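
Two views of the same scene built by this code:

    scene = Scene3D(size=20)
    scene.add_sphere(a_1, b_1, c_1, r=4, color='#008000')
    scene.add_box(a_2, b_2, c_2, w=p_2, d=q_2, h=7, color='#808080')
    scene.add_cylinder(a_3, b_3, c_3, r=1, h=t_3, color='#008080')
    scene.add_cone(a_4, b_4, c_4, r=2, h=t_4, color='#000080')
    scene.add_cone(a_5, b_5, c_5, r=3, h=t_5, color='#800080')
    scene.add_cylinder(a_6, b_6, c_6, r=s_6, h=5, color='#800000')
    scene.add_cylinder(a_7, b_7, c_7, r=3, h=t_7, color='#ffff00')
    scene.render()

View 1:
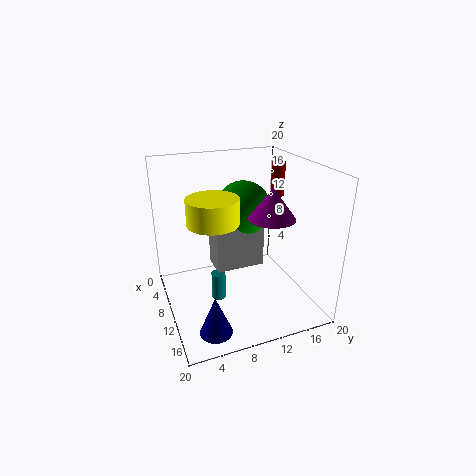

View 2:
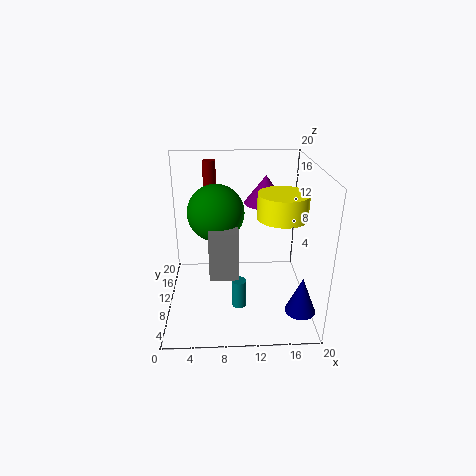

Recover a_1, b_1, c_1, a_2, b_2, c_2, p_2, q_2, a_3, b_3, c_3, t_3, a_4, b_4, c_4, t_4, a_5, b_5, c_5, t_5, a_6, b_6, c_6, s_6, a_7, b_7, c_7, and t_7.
a_1 = 7
b_1 = 12
c_1 = 13
a_2 = 6
b_2 = 7
c_2 = 5
p_2 = 4
q_2 = 7
a_3 = 10
b_3 = 7
c_3 = 1
t_3 = 4
a_4 = 18
b_4 = 4
c_4 = 2
t_4 = 5
a_5 = 14
b_5 = 13
c_5 = 14
t_5 = 4
a_6 = 6
b_6 = 18
c_6 = 14
s_6 = 1
a_7 = 15
b_7 = 5
c_7 = 15
t_7 = 3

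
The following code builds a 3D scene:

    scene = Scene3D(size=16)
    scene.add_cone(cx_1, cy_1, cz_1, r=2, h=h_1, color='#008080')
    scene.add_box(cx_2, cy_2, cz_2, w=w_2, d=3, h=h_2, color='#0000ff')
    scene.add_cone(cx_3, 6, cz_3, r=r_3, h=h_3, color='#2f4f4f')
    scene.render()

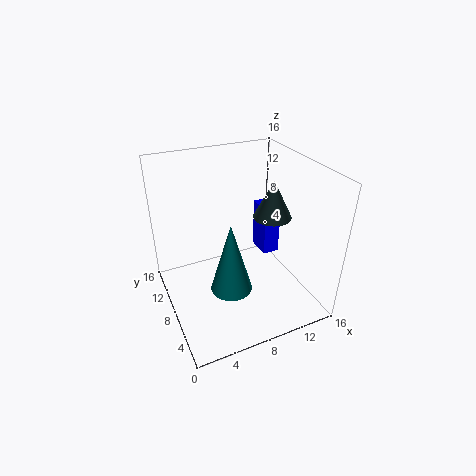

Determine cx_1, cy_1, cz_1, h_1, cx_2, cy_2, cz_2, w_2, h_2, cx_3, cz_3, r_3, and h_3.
cx_1 = 5
cy_1 = 3
cz_1 = 6
h_1 = 7
cx_2 = 12
cy_2 = 9
cz_2 = 4
w_2 = 2
h_2 = 6
cx_3 = 11
cz_3 = 11
r_3 = 2
h_3 = 4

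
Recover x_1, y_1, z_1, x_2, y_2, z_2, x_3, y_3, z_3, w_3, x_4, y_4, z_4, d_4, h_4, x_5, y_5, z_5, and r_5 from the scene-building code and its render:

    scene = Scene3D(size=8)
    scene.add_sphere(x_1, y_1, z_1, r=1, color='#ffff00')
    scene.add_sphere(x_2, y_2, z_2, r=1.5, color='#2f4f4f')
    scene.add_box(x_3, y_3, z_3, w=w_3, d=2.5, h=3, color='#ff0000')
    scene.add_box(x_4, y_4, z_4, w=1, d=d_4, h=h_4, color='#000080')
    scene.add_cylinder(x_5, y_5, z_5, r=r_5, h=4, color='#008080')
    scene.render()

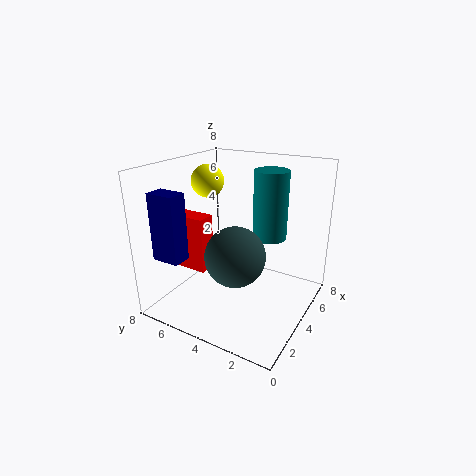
x_1 = 5.5, y_1 = 7, z_1 = 6.5, x_2 = 2, y_2 = 3, z_2 = 4, x_3 = 2, y_3 = 5, z_3 = 2.5, w_3 = 1, x_4 = 0.5, y_4 = 5.5, z_4 = 3.5, d_4 = 1.5, h_4 = 3.5, x_5 = 6, y_5 = 3, z_5 = 3.5, r_5 = 1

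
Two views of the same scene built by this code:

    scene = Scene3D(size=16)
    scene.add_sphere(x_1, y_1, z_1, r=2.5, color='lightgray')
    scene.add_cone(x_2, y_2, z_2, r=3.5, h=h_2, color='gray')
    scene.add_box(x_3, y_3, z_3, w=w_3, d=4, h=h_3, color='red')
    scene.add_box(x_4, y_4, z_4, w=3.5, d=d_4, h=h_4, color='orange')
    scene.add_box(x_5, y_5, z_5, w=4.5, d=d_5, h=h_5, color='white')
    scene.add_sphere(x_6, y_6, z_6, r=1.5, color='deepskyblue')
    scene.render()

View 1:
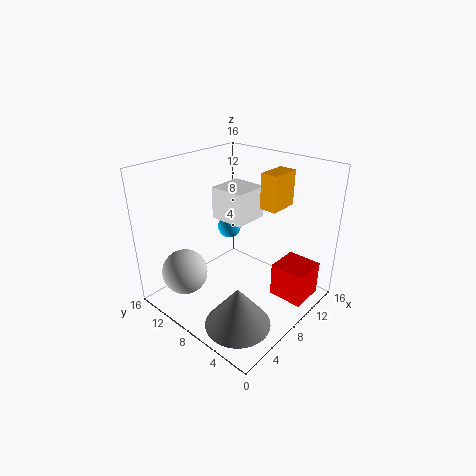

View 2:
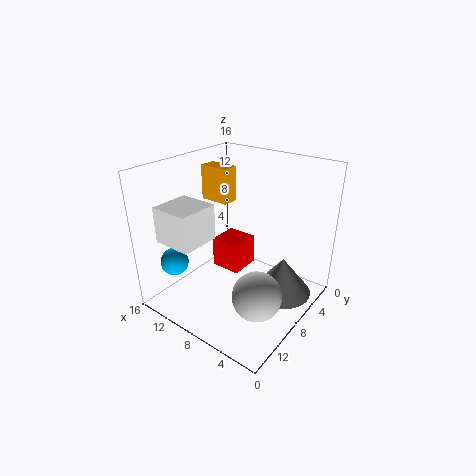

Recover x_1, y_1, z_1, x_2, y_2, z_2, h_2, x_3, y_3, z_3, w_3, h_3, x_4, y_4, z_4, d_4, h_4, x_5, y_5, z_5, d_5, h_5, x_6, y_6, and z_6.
x_1 = 3; y_1 = 11.5; z_1 = 4.5; x_2 = 4; y_2 = 4.5; z_2 = 0.5; h_2 = 4.5; x_3 = 10.5; y_3 = 1; z_3 = 0.5; w_3 = 4; h_3 = 4; x_4 = 10.5; y_4 = 5; z_4 = 11; d_4 = 2; h_4 = 4; x_5 = 10; y_5 = 9.5; z_5 = 8; d_5 = 4.5; h_5 = 4; x_6 = 12.5; y_6 = 13.5; z_6 = 6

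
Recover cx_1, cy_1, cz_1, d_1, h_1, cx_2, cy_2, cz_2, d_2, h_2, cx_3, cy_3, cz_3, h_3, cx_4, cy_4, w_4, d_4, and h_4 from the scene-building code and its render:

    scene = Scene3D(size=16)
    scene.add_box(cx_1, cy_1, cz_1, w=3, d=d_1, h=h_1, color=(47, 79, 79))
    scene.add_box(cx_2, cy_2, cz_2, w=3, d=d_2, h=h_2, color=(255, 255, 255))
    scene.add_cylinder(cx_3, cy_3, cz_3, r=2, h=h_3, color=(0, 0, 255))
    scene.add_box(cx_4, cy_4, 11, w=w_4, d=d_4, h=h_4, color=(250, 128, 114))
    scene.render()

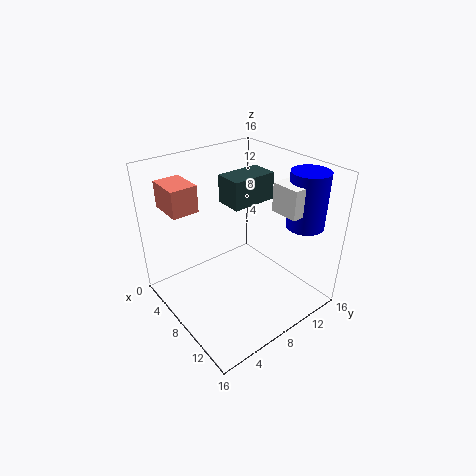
cx_1 = 6; cy_1 = 7; cz_1 = 12; d_1 = 5; h_1 = 3; cx_2 = 11; cy_2 = 10; cz_2 = 12; d_2 = 3; h_2 = 3; cx_3 = 13; cy_3 = 13; cz_3 = 10; h_3 = 6; cx_4 = 1; cy_4 = 2; w_4 = 4; d_4 = 3; h_4 = 3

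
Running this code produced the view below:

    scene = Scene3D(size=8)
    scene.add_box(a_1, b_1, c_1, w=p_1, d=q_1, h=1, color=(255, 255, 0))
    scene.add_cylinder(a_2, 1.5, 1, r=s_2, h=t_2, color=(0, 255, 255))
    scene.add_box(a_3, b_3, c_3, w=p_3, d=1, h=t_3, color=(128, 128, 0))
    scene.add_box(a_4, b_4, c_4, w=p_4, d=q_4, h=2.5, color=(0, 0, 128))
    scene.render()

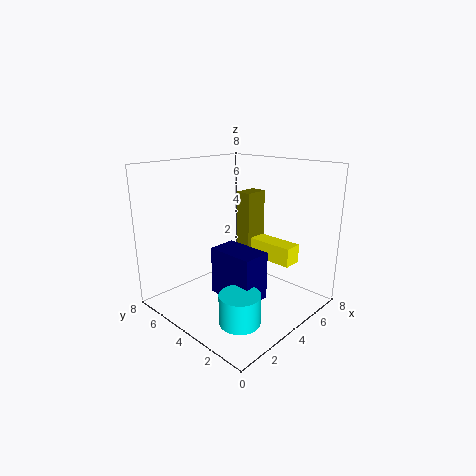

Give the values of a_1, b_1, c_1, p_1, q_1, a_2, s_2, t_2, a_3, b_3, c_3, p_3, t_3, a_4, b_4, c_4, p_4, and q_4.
a_1 = 4.5
b_1 = 1
c_1 = 3
p_1 = 1
q_1 = 2.5
a_2 = 1.5
s_2 = 1
t_2 = 1.5
a_3 = 6
b_3 = 5
c_3 = 2.5
p_3 = 1.5
t_3 = 3.5
a_4 = 2
b_4 = 1.5
c_4 = 1.5
p_4 = 1.5
q_4 = 2.5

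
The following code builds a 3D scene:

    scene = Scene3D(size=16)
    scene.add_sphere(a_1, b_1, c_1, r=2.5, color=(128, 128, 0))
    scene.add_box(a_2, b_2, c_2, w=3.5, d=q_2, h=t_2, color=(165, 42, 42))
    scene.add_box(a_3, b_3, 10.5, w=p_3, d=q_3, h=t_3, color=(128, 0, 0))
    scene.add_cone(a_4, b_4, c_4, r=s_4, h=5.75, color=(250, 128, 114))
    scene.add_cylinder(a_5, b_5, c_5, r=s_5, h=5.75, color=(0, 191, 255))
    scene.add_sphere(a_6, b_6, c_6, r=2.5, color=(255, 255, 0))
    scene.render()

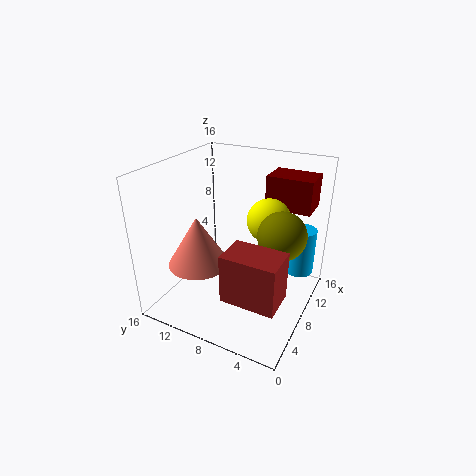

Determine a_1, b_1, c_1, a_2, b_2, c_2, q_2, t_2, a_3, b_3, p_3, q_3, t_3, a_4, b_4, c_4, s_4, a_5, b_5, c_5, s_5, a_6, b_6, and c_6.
a_1 = 7.5; b_1 = 2.75; c_1 = 9.75; a_2 = 0.5; b_2 = 0.75; c_2 = 5.5; q_2 = 5.25; t_2 = 4.75; a_3 = 11.75; b_3 = 1.25; p_3 = 3.75; q_3 = 5.25; t_3 = 3.75; a_4 = 6.25; b_4 = 12.25; c_4 = 4.5; s_4 = 3.5; a_5 = 14.25; b_5 = 2.5; c_5 = 1.75; s_5 = 1.75; a_6 = 10.75; b_6 = 5.5; c_6 = 9.5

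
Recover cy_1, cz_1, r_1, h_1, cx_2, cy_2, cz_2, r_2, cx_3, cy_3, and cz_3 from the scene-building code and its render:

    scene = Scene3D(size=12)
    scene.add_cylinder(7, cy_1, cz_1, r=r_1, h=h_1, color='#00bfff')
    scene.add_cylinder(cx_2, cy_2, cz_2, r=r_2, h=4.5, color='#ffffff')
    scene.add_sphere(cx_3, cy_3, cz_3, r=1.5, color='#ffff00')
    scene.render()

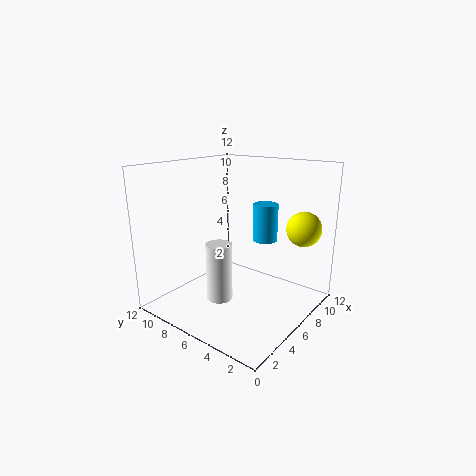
cy_1 = 4
cz_1 = 6
r_1 = 1
h_1 = 3
cx_2 = 3
cy_2 = 5.5
cz_2 = 2
r_2 = 1
cx_3 = 10
cy_3 = 2
cz_3 = 6.5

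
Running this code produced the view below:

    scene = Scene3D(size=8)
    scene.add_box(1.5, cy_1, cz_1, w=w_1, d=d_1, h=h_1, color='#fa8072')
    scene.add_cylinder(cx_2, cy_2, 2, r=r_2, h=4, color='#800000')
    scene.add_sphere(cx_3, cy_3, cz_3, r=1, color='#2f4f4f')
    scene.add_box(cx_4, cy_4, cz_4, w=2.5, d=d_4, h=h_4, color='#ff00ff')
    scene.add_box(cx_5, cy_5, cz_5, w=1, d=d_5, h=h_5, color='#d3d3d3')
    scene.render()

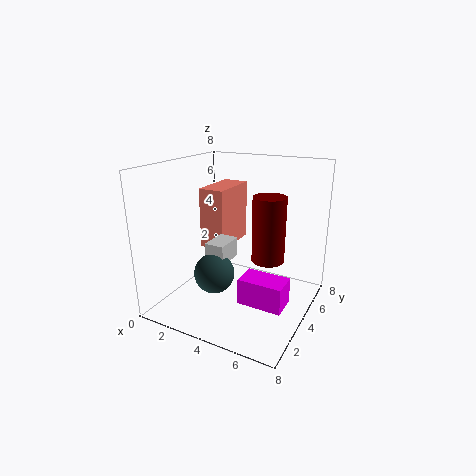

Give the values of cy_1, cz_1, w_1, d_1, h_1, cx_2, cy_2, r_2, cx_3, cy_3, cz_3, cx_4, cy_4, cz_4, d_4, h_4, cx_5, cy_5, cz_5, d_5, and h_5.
cy_1 = 4, cz_1 = 3, w_1 = 1.5, d_1 = 3, h_1 = 3.5, cx_2 = 5, cy_2 = 6, r_2 = 1, cx_3 = 4, cy_3 = 1.5, cz_3 = 3, cx_4 = 4.5, cy_4 = 3, cz_4 = 0.5, d_4 = 1.5, h_4 = 1.5, cx_5 = 3.5, cy_5 = 1.5, cz_5 = 3.5, d_5 = 1.5, h_5 = 1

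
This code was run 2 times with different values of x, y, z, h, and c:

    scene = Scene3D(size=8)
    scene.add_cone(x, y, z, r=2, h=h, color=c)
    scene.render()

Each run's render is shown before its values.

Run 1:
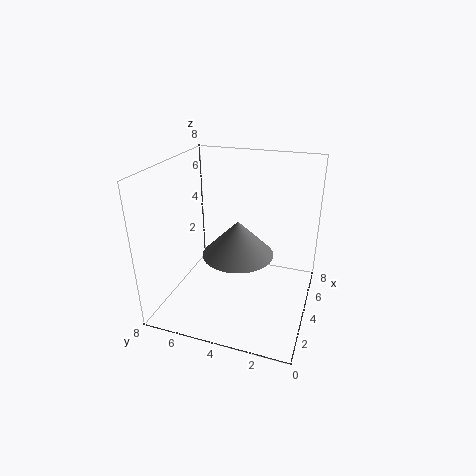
x = 4, y = 4, z = 3, h = 2, c = 'gray'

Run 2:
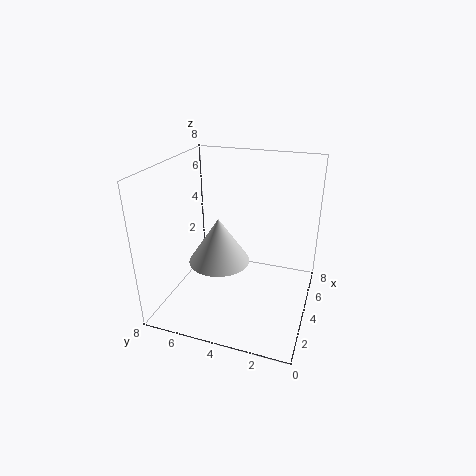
x = 6, y = 6, z = 1, h = 3, c = 'lightgray'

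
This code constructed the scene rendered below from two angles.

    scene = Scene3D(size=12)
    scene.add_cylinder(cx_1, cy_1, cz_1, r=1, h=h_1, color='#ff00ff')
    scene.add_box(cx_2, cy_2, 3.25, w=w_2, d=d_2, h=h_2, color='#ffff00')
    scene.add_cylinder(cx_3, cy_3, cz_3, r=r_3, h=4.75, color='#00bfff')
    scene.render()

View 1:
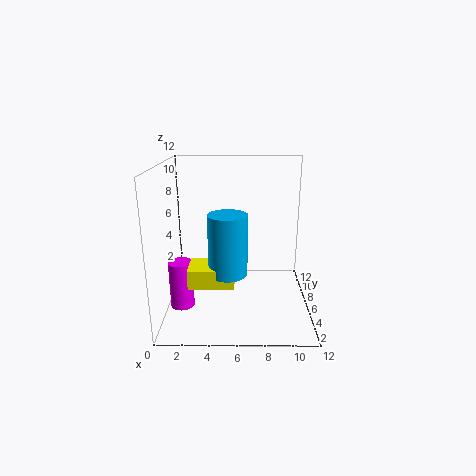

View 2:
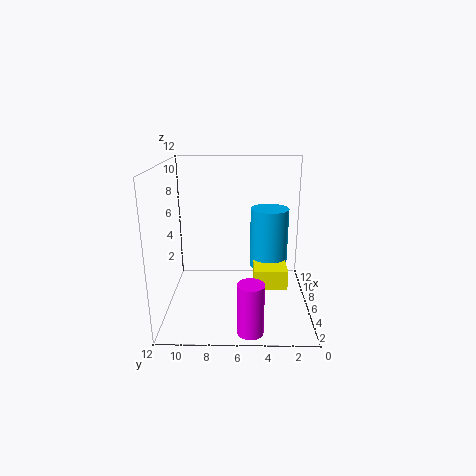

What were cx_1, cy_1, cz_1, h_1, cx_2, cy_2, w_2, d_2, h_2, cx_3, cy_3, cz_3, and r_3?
cx_1 = 1.25, cy_1 = 5, cz_1 = 0.25, h_1 = 4, cx_2 = 2.25, cy_2 = 2.25, w_2 = 3.5, d_2 = 2.5, h_2 = 1.5, cx_3 = 5.25, cy_3 = 3.5, cz_3 = 4, r_3 = 1.5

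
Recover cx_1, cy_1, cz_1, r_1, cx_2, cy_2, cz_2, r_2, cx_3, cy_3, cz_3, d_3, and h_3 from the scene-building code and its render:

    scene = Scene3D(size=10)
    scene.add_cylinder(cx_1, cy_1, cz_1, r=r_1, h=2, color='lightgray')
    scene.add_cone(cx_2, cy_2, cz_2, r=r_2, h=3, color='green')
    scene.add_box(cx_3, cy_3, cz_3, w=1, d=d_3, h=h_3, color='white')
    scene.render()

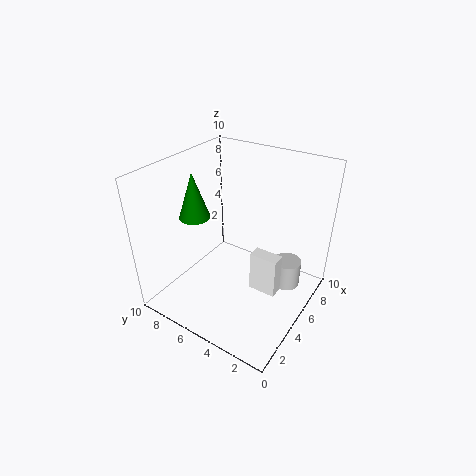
cx_1 = 7
cy_1 = 2
cz_1 = 1
r_1 = 1
cx_2 = 3
cy_2 = 7
cz_2 = 7
r_2 = 1
cx_3 = 5
cy_3 = 2
cz_3 = 1
d_3 = 2
h_3 = 3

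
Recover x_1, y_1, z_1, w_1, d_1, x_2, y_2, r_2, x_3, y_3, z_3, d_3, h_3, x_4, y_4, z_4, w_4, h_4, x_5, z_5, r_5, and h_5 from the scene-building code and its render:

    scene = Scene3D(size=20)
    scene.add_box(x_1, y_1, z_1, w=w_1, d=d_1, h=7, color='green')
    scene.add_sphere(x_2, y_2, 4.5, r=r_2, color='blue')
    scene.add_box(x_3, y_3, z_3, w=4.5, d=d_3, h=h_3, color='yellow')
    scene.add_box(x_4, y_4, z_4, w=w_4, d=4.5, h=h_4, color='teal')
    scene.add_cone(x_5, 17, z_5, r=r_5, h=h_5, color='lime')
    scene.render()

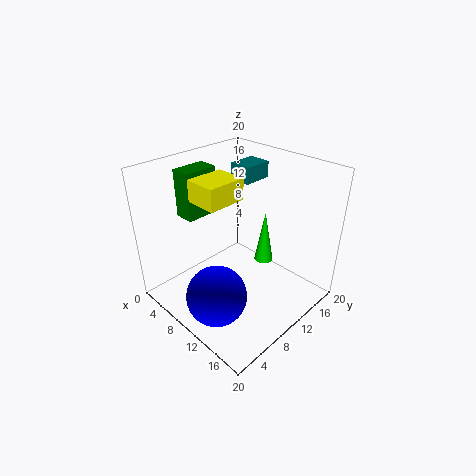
x_1 = 1
y_1 = 6.5
z_1 = 11.5
w_1 = 3
d_1 = 5
x_2 = 12
y_2 = 4
r_2 = 4
x_3 = 5.5
y_3 = 5.5
z_3 = 15.5
d_3 = 5.5
h_3 = 3
x_4 = 3.5
y_4 = 15
z_4 = 15.5
w_4 = 3.5
h_4 = 2.5
x_5 = 9
z_5 = 2.5
r_5 = 1.5
h_5 = 8.5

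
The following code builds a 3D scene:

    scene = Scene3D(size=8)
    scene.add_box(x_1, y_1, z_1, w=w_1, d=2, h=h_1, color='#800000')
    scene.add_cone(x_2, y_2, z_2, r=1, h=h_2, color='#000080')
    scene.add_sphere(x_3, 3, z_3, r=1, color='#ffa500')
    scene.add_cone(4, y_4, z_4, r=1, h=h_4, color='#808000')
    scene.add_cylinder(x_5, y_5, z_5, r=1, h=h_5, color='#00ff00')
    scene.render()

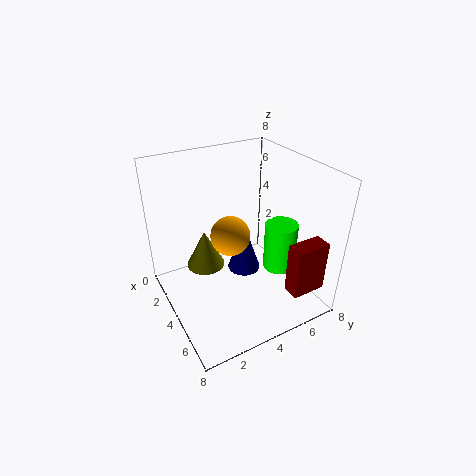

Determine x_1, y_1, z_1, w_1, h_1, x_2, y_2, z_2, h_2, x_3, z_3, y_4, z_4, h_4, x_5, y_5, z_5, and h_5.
x_1 = 6, y_1 = 6, z_1 = 1, w_1 = 1, h_1 = 3, x_2 = 3, y_2 = 5, z_2 = 1, h_2 = 3, x_3 = 5, z_3 = 5, y_4 = 2, z_4 = 3, h_4 = 2, x_5 = 4, y_5 = 7, z_5 = 1, h_5 = 3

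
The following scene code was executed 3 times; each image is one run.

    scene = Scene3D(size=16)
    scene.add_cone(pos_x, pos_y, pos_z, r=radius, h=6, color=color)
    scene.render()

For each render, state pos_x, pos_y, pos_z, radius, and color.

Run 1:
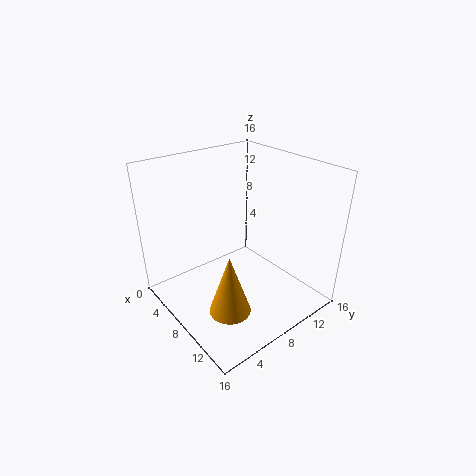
pos_x = 13; pos_y = 3; pos_z = 4; radius = 2; color = 'orange'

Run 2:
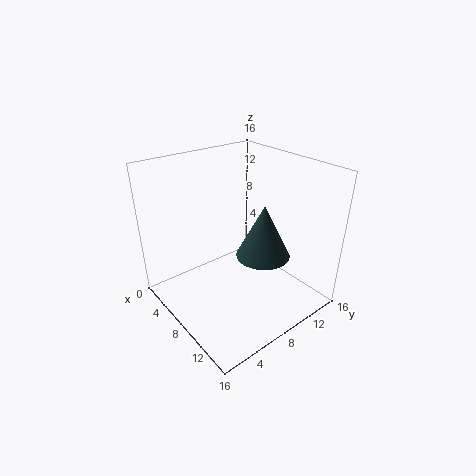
pos_x = 10; pos_y = 10; pos_z = 6; radius = 3; color = 'darkslategray'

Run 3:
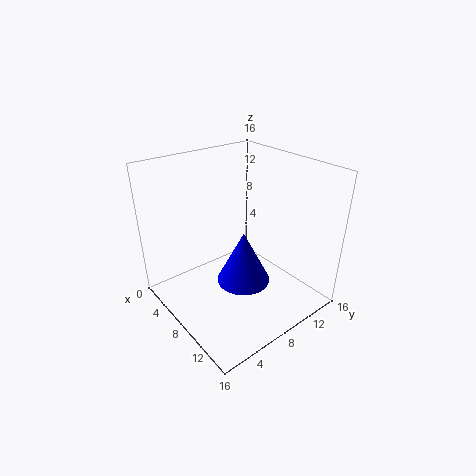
pos_x = 9; pos_y = 8; pos_z = 3; radius = 3; color = 'blue'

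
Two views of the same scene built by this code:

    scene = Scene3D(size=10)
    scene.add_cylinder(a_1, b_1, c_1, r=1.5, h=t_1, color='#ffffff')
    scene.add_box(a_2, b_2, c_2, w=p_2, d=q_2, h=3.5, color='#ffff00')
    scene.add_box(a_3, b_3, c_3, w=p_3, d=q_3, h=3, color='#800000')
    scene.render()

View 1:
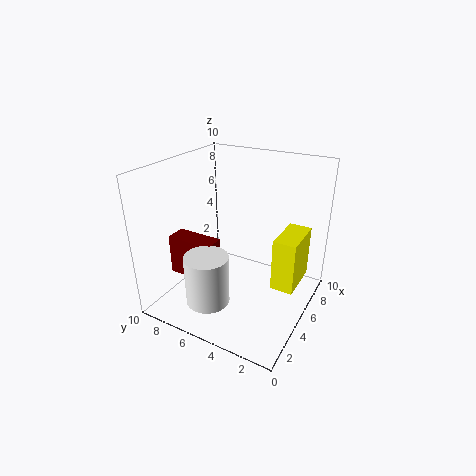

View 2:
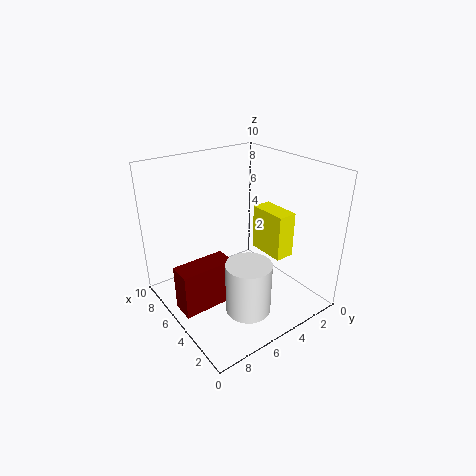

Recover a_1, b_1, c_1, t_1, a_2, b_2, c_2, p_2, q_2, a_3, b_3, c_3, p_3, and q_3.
a_1 = 2.5
b_1 = 6
c_1 = 1
t_1 = 3.5
a_2 = 4
b_2 = 0.5
c_2 = 2.5
p_2 = 3
q_2 = 1.5
a_3 = 3.5
b_3 = 6.5
c_3 = 1.5
p_3 = 1.5
q_3 = 3.5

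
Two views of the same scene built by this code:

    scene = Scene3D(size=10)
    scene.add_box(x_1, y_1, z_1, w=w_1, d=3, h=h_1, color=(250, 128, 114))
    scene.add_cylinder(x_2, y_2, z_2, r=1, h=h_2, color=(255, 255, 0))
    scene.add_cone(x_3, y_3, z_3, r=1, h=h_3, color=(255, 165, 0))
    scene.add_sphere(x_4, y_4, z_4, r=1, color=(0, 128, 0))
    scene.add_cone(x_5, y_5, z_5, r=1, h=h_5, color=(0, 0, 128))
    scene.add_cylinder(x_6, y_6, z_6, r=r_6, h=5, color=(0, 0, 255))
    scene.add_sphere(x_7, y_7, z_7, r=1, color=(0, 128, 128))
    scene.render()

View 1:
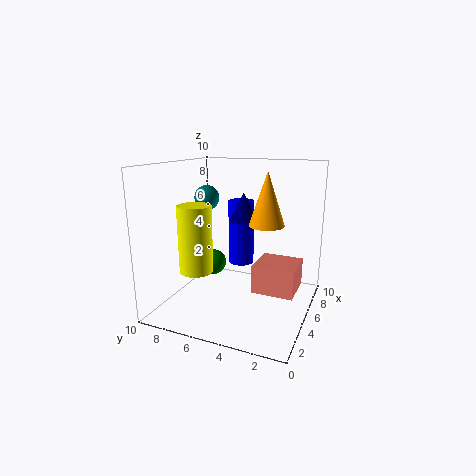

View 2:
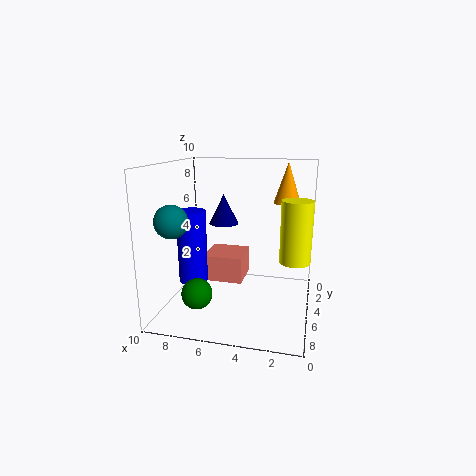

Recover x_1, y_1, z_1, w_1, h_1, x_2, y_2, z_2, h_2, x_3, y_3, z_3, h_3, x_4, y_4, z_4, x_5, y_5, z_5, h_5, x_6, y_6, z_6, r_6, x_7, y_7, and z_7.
x_1 = 5; y_1 = 1; z_1 = 1; w_1 = 3; h_1 = 2; x_2 = 1; y_2 = 6; z_2 = 4; h_2 = 4; x_3 = 2; y_3 = 2; z_3 = 7; h_3 = 3; x_4 = 7; y_4 = 8; z_4 = 2; x_5 = 6; y_5 = 5; z_5 = 6; h_5 = 2; x_6 = 8; y_6 = 6; z_6 = 2; r_6 = 1; x_7 = 8; y_7 = 9; z_7 = 7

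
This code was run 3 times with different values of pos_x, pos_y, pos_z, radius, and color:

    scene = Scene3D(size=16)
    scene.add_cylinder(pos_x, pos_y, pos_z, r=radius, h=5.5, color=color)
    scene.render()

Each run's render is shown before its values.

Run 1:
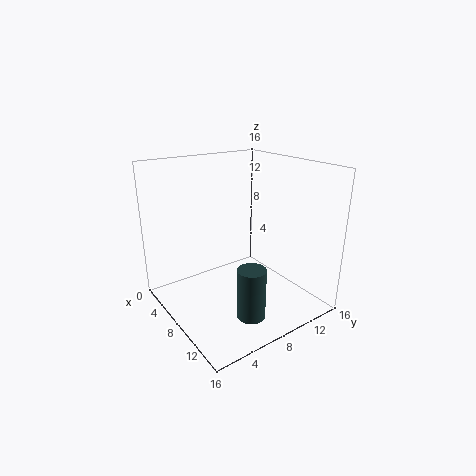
pos_x = 12.5; pos_y = 6.5; pos_z = 1; radius = 1.5; color = 'darkslategray'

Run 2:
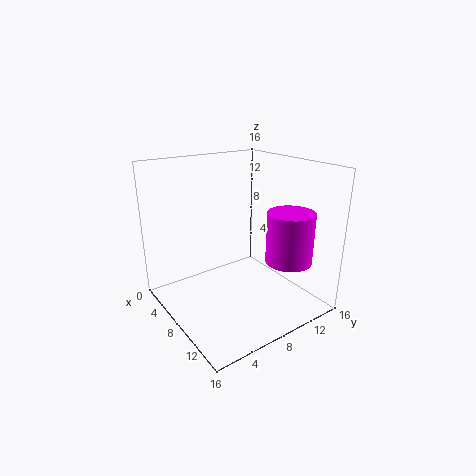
pos_x = 12.5; pos_y = 11.5; pos_z = 6; radius = 2.5; color = 'magenta'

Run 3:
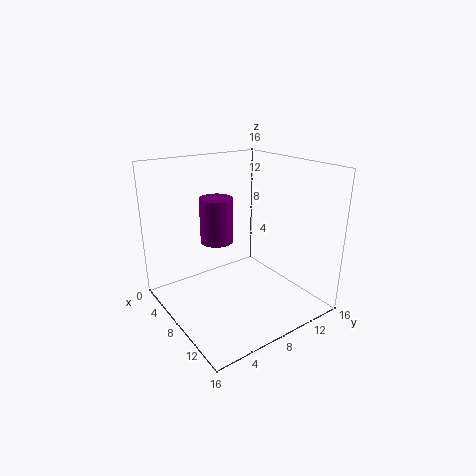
pos_x = 3.5; pos_y = 8; pos_z = 6; radius = 2; color = 'purple'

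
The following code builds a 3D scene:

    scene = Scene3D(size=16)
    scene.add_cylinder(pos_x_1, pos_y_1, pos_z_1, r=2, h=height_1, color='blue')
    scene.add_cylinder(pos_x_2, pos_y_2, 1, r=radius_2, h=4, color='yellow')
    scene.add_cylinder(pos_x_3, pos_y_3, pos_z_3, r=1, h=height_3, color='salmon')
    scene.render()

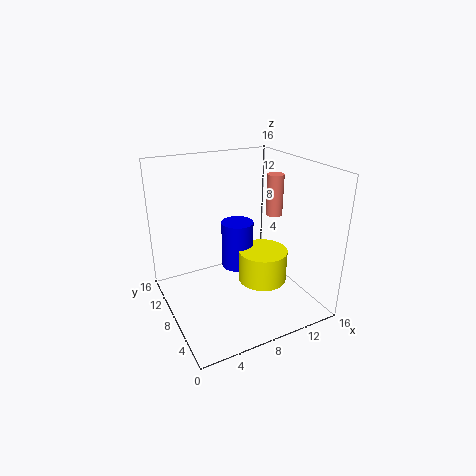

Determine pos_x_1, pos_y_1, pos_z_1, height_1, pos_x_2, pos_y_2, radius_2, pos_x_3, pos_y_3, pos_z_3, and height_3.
pos_x_1 = 10
pos_y_1 = 12
pos_z_1 = 2
height_1 = 6
pos_x_2 = 12
pos_y_2 = 9
radius_2 = 3
pos_x_3 = 14
pos_y_3 = 10
pos_z_3 = 9
height_3 = 5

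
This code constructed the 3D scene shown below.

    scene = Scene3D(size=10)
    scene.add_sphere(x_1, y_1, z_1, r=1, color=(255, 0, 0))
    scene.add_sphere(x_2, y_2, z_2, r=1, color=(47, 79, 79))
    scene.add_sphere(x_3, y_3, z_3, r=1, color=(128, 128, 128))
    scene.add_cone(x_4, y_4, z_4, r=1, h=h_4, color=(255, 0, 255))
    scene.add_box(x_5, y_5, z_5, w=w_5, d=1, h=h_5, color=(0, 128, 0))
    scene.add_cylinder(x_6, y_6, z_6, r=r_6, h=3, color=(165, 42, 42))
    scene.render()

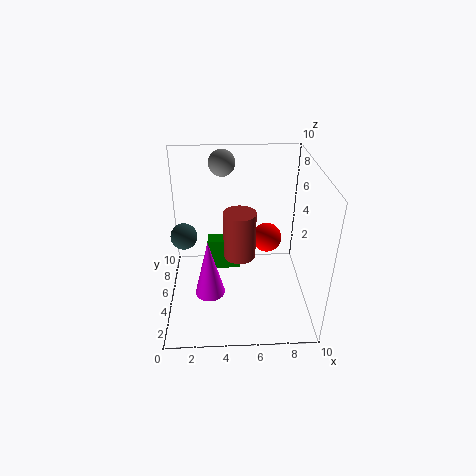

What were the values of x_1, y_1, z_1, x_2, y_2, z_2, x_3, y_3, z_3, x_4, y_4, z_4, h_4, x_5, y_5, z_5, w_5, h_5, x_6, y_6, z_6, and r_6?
x_1 = 7; y_1 = 5; z_1 = 5; x_2 = 1; y_2 = 7; z_2 = 4; x_3 = 4; y_3 = 9; z_3 = 9; x_4 = 3; y_4 = 3; z_4 = 2; h_4 = 4; x_5 = 3; y_5 = 3; z_5 = 4; w_5 = 2; h_5 = 2; x_6 = 5; y_6 = 3; z_6 = 5; r_6 = 1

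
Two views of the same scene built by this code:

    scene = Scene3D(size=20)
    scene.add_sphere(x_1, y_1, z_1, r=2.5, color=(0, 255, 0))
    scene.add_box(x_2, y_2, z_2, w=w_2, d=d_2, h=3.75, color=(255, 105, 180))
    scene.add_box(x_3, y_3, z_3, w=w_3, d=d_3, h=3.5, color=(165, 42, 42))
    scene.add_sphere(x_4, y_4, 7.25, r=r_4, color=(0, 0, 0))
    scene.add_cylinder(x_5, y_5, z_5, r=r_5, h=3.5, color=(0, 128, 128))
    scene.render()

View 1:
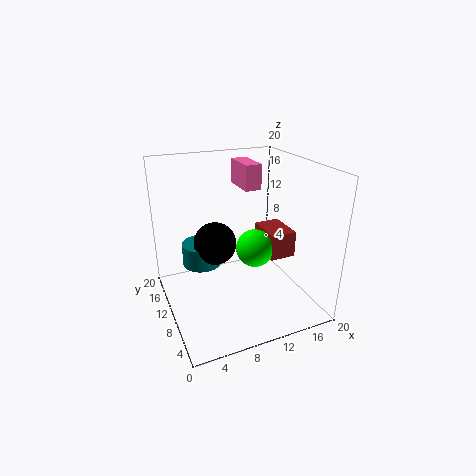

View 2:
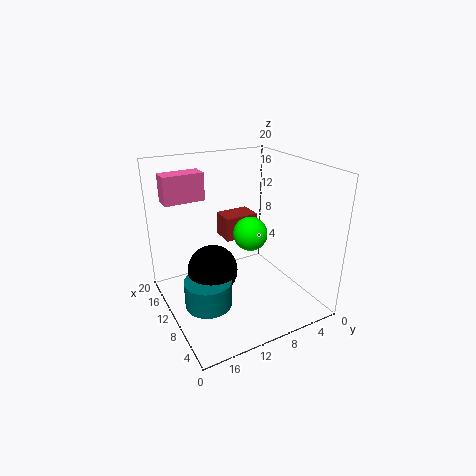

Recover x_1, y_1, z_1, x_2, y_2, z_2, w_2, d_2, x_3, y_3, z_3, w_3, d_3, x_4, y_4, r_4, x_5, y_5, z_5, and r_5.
x_1 = 11.25, y_1 = 7.25, z_1 = 9.5, x_2 = 12.75, y_2 = 13.5, z_2 = 15.25, w_2 = 2.5, d_2 = 5.5, x_3 = 12.75, y_3 = 5.25, z_3 = 8.25, w_3 = 3.5, d_3 = 5, x_4 = 8.25, y_4 = 14.75, r_4 = 3.25, x_5 = 6.5, y_5 = 16.25, z_5 = 3.5, r_5 = 3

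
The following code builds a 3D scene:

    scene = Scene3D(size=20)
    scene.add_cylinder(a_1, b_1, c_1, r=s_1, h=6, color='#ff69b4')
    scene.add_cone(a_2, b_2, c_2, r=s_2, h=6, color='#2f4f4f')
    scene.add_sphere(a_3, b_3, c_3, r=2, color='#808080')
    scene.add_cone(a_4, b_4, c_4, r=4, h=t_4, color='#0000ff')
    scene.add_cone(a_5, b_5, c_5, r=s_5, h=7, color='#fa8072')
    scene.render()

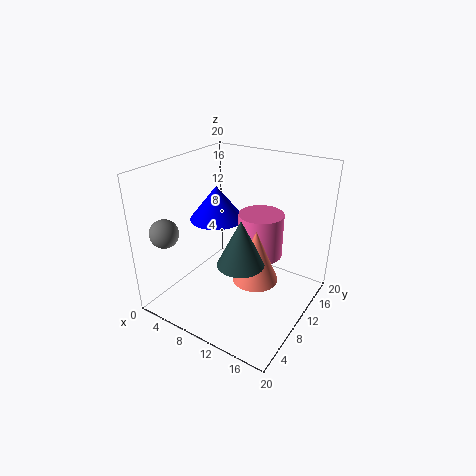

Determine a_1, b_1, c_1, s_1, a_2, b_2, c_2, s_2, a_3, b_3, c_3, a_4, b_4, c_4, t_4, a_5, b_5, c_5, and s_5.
a_1 = 13, b_1 = 11, c_1 = 8, s_1 = 3, a_2 = 13, b_2 = 6, c_2 = 9, s_2 = 3, a_3 = 2, b_3 = 4, c_3 = 11, a_4 = 5, b_4 = 12, c_4 = 11, t_4 = 5, a_5 = 14, b_5 = 8, c_5 = 6, s_5 = 3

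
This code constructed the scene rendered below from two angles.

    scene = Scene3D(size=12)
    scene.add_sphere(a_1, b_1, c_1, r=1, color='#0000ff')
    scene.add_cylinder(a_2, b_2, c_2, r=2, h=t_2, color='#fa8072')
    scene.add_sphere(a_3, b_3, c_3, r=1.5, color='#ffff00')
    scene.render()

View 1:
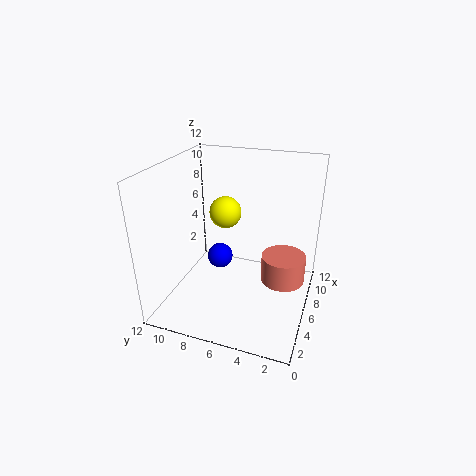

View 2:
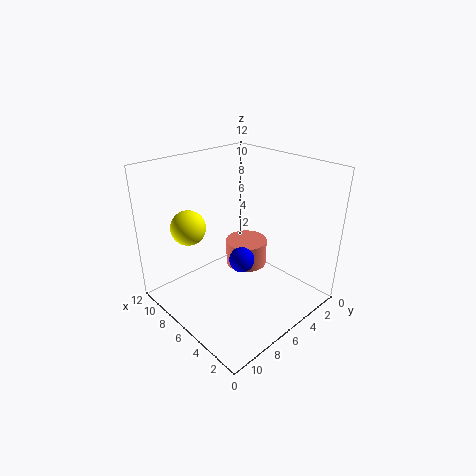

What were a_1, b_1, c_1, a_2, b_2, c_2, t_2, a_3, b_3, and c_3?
a_1 = 4.5, b_1 = 7, c_1 = 5, a_2 = 8.5, b_2 = 2.5, c_2 = 1, t_2 = 2.5, a_3 = 9.5, b_3 = 8.5, c_3 = 6.5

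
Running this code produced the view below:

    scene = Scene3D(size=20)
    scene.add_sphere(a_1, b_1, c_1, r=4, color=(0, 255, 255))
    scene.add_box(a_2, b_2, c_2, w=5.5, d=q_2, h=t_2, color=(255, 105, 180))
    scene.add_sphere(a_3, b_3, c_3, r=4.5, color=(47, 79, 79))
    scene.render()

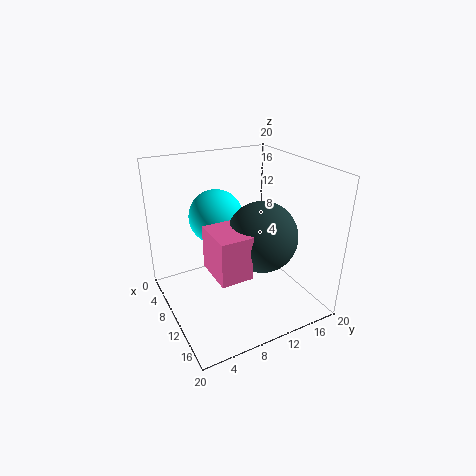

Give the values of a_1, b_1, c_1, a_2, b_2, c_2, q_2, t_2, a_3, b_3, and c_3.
a_1 = 5, b_1 = 9, c_1 = 11.5, a_2 = 12, b_2 = 4, c_2 = 8.5, q_2 = 4, t_2 = 5.5, a_3 = 14.5, b_3 = 11, c_3 = 12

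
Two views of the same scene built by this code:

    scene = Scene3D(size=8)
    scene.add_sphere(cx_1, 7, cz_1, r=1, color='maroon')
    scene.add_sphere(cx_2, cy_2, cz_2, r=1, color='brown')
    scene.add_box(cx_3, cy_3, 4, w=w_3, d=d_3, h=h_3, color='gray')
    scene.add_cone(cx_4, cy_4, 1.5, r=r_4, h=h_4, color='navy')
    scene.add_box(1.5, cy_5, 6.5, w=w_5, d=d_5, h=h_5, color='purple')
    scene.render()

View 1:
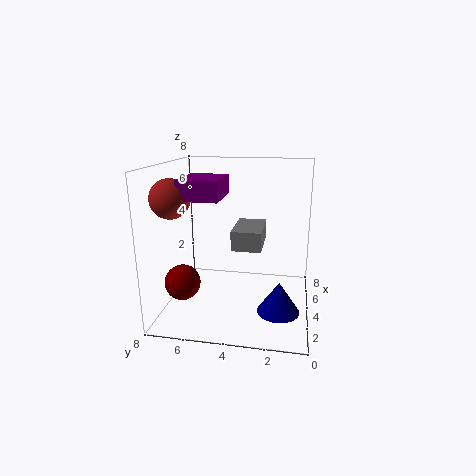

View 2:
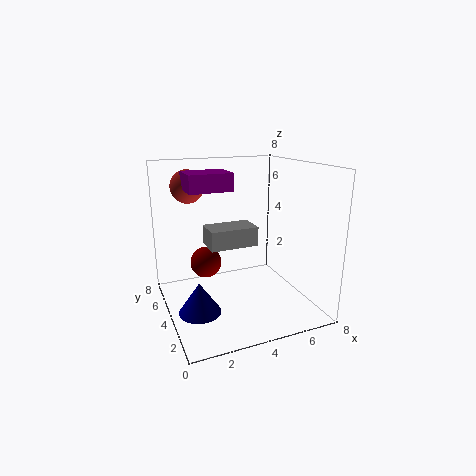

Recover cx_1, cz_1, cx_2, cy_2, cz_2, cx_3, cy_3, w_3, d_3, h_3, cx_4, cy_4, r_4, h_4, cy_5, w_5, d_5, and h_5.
cx_1 = 3, cz_1 = 1.5, cx_2 = 2, cy_2 = 7, cz_2 = 6.5, cx_3 = 2, cy_3 = 2.5, w_3 = 2.5, d_3 = 1.5, h_3 = 1, cx_4 = 1, cy_4 = 1.5, r_4 = 1, h_4 = 1.5, cy_5 = 4.5, w_5 = 2.5, d_5 = 2, h_5 = 1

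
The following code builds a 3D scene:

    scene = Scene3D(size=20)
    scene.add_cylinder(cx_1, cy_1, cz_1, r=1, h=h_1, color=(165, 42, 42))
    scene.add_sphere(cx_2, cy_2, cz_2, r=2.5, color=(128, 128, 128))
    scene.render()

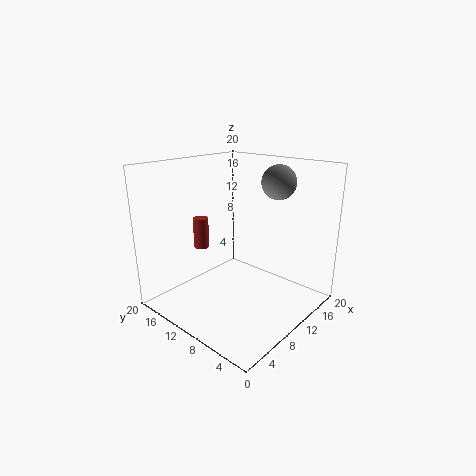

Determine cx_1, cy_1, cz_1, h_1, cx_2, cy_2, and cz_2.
cx_1 = 5.5
cy_1 = 12.5
cz_1 = 9.5
h_1 = 4
cx_2 = 16.5
cy_2 = 8
cz_2 = 17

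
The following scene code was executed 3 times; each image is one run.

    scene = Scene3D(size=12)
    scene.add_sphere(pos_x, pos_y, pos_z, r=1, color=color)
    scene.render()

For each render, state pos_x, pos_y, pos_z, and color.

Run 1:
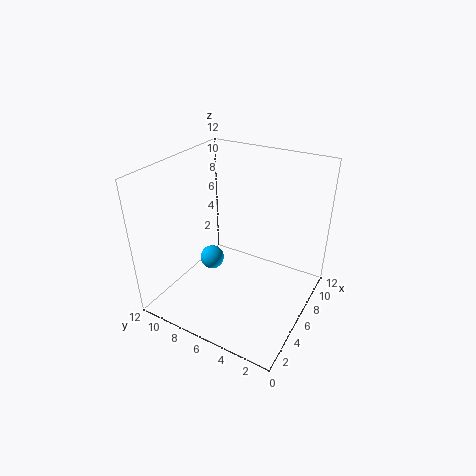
pos_x = 5; pos_y = 8; pos_z = 4; color = 'deepskyblue'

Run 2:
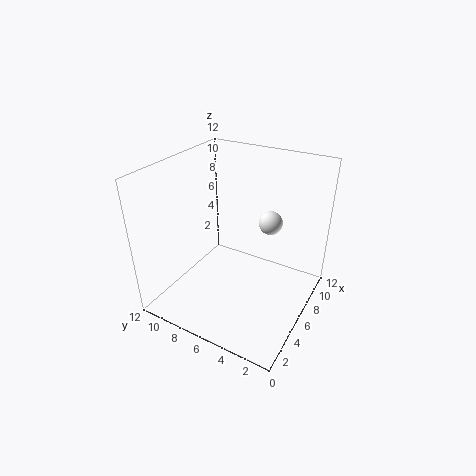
pos_x = 8; pos_y = 4; pos_z = 7; color = 'white'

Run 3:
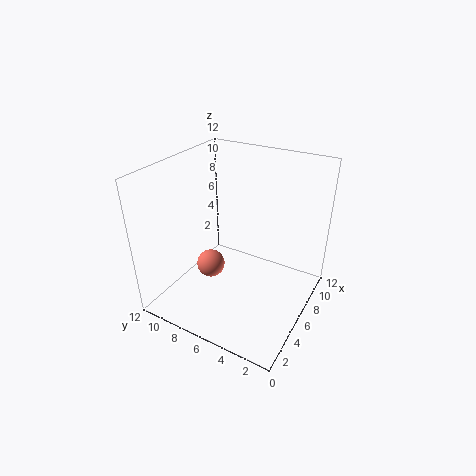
pos_x = 2; pos_y = 6; pos_z = 6; color = 'salmon'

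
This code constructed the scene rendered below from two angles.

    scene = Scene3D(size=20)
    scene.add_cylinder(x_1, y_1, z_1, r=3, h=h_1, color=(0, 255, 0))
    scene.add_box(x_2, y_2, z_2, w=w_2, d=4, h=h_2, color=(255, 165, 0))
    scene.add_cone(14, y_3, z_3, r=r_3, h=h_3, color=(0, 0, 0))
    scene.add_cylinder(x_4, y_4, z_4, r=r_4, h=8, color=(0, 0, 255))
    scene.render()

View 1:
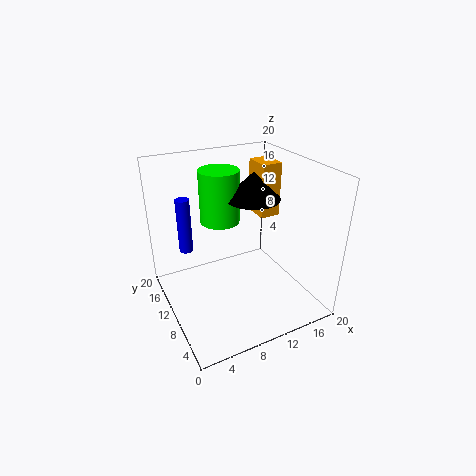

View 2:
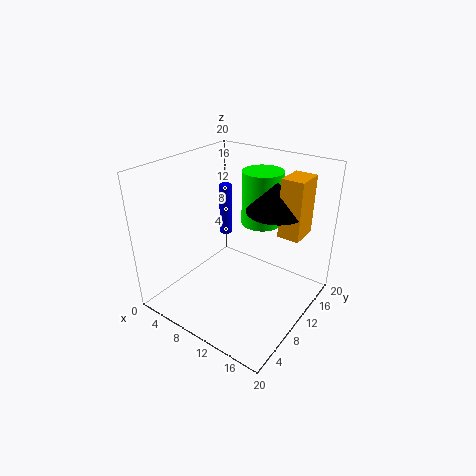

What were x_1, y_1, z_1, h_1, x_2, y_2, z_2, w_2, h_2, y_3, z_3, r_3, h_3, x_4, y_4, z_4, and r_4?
x_1 = 10
y_1 = 16
z_1 = 10
h_1 = 8
x_2 = 15
y_2 = 12
z_2 = 11
w_2 = 3
h_2 = 8
y_3 = 13
z_3 = 14
r_3 = 4
h_3 = 4
x_4 = 4
y_4 = 15
z_4 = 7
r_4 = 1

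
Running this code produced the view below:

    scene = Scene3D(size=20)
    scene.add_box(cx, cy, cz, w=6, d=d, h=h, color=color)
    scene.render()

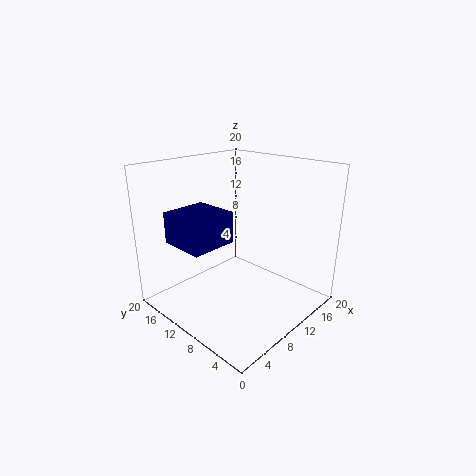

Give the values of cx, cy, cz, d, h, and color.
cx = 1
cy = 8
cz = 11
d = 6
h = 4
color = 'navy'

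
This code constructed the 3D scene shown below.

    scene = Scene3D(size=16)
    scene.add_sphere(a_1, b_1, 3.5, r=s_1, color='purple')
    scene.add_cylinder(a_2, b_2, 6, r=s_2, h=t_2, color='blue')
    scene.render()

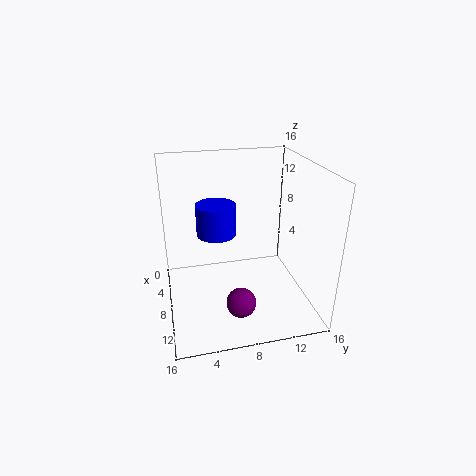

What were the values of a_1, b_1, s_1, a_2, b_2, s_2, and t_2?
a_1 = 13.5, b_1 = 7, s_1 = 1.5, a_2 = 2.5, b_2 = 6.5, s_2 = 2.5, t_2 = 4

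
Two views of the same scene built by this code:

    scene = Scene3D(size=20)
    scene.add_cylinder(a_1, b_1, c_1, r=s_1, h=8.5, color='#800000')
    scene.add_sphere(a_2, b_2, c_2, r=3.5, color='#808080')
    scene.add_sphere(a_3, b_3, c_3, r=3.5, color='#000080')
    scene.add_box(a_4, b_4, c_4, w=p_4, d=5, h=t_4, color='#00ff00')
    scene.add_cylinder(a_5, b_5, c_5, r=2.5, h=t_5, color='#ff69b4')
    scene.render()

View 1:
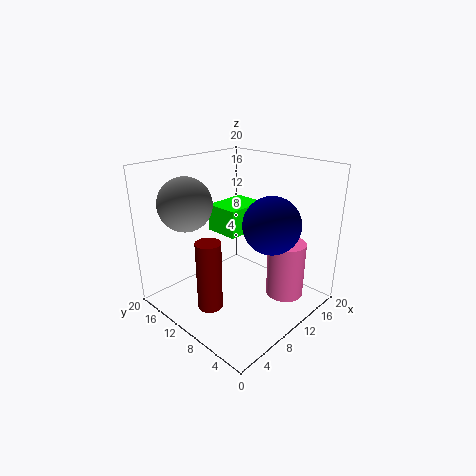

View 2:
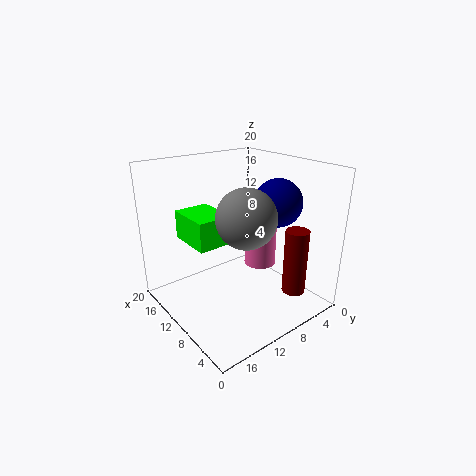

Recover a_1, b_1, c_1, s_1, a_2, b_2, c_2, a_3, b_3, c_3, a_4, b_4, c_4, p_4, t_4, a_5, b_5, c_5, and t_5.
a_1 = 2, b_1 = 7, c_1 = 4.5, s_1 = 1.5, a_2 = 4, b_2 = 13.5, c_2 = 15.5, a_3 = 9, b_3 = 3.5, c_3 = 14, a_4 = 10, b_4 = 11, c_4 = 9.5, p_4 = 6.5, t_4 = 4, a_5 = 12.5, b_5 = 3.5, c_5 = 3, t_5 = 7.5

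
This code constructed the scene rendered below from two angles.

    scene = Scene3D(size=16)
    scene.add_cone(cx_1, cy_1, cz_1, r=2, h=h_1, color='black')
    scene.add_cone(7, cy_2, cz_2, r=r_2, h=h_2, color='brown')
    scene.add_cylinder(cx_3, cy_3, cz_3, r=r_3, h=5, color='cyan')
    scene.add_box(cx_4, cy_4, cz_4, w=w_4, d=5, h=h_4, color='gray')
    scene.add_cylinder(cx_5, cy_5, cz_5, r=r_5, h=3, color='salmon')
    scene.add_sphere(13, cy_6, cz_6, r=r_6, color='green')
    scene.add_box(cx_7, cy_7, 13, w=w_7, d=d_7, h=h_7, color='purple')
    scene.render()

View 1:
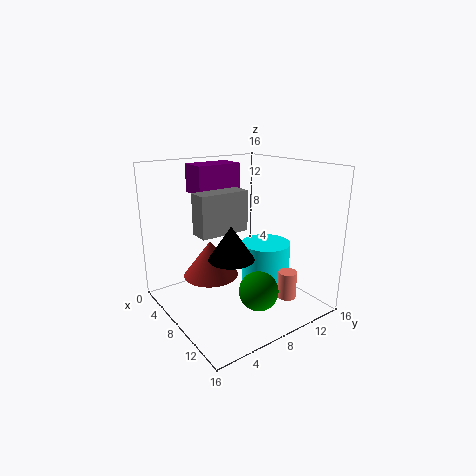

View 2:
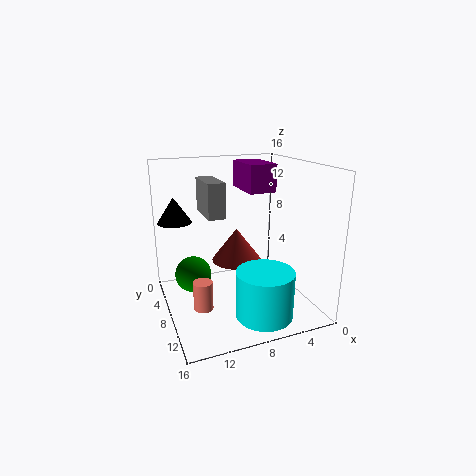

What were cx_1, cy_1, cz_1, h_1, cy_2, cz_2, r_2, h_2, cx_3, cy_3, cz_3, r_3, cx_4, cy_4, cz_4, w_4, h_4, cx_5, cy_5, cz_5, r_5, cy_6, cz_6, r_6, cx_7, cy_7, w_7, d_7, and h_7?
cx_1 = 14
cy_1 = 3
cz_1 = 9
h_1 = 3
cy_2 = 5
cz_2 = 4
r_2 = 3
h_2 = 4
cx_3 = 7
cy_3 = 13
cz_3 = 1
r_3 = 3
cx_4 = 9
cy_4 = 2
cz_4 = 10
w_4 = 2
h_4 = 4
cx_5 = 13
cy_5 = 11
cz_5 = 2
r_5 = 1
cy_6 = 7
cz_6 = 4
r_6 = 2
cx_7 = 4
cy_7 = 4
w_7 = 3
d_7 = 5
h_7 = 3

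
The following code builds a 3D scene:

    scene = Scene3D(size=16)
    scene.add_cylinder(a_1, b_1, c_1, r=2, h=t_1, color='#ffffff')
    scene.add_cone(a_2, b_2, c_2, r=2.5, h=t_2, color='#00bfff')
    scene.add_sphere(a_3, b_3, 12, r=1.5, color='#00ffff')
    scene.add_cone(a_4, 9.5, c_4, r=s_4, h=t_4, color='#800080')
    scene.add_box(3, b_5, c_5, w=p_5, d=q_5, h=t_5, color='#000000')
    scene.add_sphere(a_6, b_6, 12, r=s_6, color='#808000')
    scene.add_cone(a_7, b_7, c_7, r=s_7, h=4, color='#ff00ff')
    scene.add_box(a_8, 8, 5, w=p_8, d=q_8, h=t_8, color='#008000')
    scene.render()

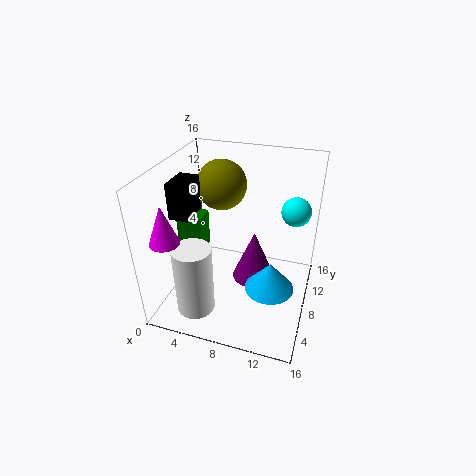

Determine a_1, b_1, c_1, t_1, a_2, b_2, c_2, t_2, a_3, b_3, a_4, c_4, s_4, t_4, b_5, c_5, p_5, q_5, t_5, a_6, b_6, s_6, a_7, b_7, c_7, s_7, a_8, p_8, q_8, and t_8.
a_1 = 5; b_1 = 2.5; c_1 = 2; t_1 = 7.5; a_2 = 12.5; b_2 = 4.5; c_2 = 5; t_2 = 3; a_3 = 14; b_3 = 8.5; a_4 = 9.5; c_4 = 2; s_4 = 2.5; t_4 = 6; b_5 = 2.5; c_5 = 12.5; p_5 = 2; q_5 = 3; t_5 = 3.5; a_6 = 4.5; b_6 = 12.5; s_6 = 3; a_7 = 2.5; b_7 = 2; c_7 = 10; s_7 = 1.5; a_8 = 0.5; p_8 = 3; q_8 = 2.5; t_8 = 4.5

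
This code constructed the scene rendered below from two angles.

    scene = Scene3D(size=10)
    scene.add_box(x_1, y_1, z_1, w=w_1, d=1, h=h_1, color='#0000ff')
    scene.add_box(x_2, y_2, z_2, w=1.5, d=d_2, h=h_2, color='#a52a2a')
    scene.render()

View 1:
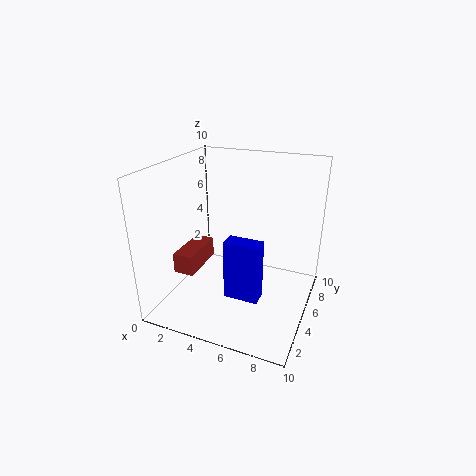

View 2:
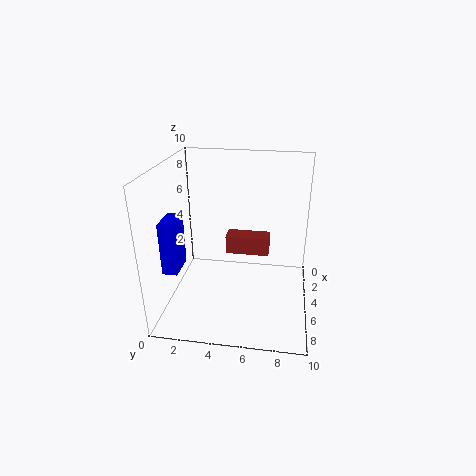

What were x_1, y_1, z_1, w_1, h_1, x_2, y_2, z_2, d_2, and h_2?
x_1 = 6; y_1 = 0.5; z_1 = 3.5; w_1 = 2; h_1 = 3.5; x_2 = 0.5; y_2 = 3.5; z_2 = 2; d_2 = 3.5; h_2 = 1.5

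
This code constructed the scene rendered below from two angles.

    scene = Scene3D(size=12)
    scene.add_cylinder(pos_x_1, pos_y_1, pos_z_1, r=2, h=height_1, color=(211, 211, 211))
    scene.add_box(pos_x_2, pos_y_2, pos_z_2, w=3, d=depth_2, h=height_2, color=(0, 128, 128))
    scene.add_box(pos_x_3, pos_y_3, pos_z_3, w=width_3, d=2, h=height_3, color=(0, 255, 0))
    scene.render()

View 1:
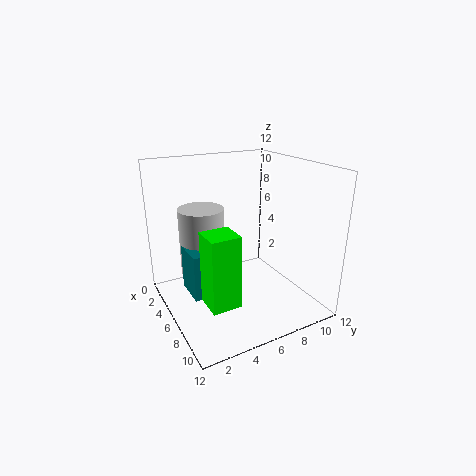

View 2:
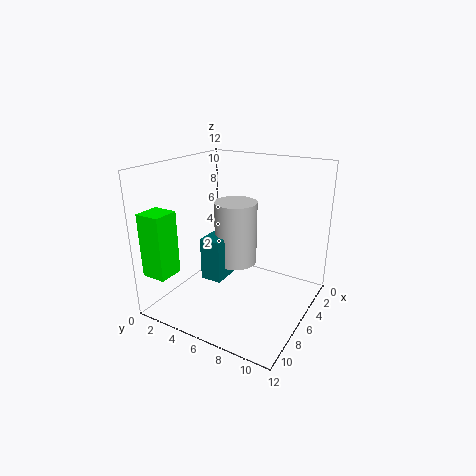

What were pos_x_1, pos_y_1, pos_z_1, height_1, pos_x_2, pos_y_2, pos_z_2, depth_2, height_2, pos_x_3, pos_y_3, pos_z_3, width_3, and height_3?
pos_x_1 = 3, pos_y_1 = 4, pos_z_1 = 2, height_1 = 6, pos_x_2 = 3, pos_y_2 = 2, pos_z_2 = 1, depth_2 = 2, height_2 = 4, pos_x_3 = 10, pos_y_3 = 1, pos_z_3 = 4, width_3 = 2, height_3 = 5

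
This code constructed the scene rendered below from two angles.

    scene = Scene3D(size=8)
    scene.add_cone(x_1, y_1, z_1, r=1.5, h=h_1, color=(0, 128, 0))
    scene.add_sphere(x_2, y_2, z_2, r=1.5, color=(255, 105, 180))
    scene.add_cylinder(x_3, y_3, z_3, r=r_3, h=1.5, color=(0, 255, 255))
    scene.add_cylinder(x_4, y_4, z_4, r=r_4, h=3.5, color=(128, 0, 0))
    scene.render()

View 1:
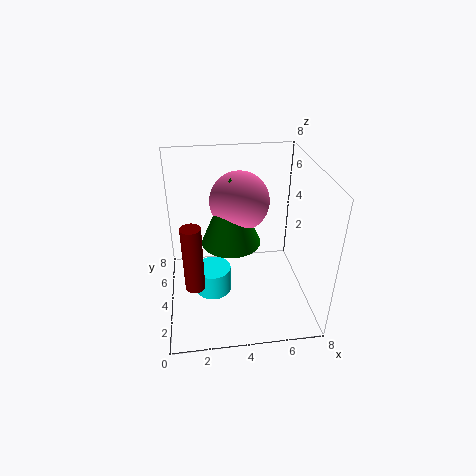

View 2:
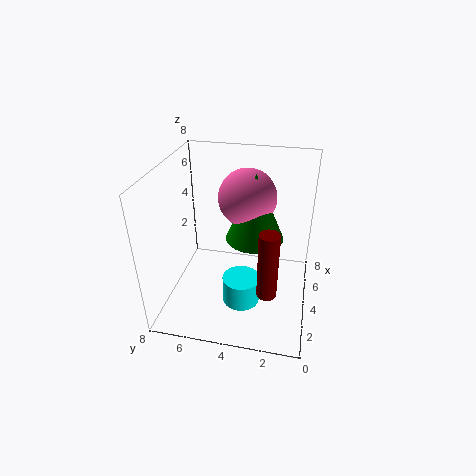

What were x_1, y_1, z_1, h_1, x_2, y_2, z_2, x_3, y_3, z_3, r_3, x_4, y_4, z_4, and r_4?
x_1 = 3.5, y_1 = 3, z_1 = 4.5, h_1 = 3.5, x_2 = 4, y_2 = 3.5, z_2 = 6.5, x_3 = 2.5, y_3 = 3.5, z_3 = 1, r_3 = 1, x_4 = 1.5, y_4 = 2, z_4 = 2.5, r_4 = 0.5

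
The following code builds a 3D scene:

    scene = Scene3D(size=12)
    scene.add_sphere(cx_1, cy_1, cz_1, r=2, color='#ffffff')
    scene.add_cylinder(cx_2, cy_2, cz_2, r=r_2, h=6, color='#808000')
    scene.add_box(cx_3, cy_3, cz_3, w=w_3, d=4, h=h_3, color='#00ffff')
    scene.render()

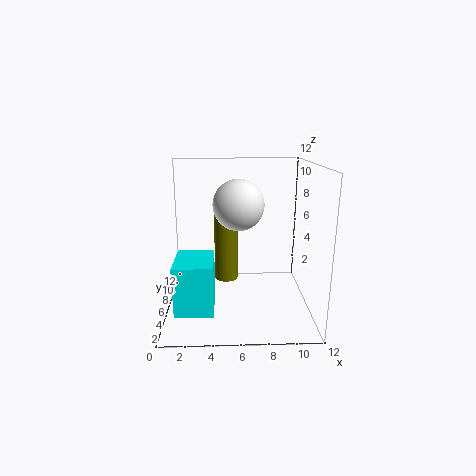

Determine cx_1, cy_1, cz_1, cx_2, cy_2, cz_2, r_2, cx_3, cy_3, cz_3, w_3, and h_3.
cx_1 = 6; cy_1 = 5; cz_1 = 9; cx_2 = 5; cy_2 = 7; cz_2 = 2; r_2 = 1; cx_3 = 1; cy_3 = 2; cz_3 = 1; w_3 = 3; h_3 = 4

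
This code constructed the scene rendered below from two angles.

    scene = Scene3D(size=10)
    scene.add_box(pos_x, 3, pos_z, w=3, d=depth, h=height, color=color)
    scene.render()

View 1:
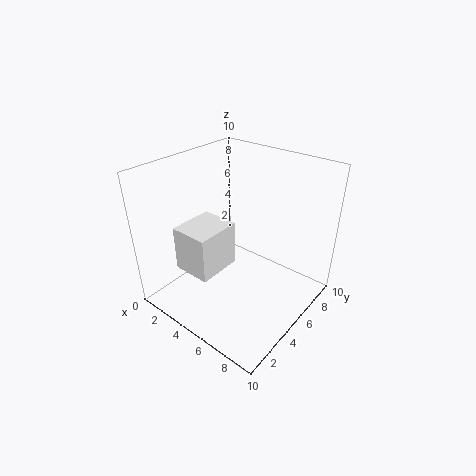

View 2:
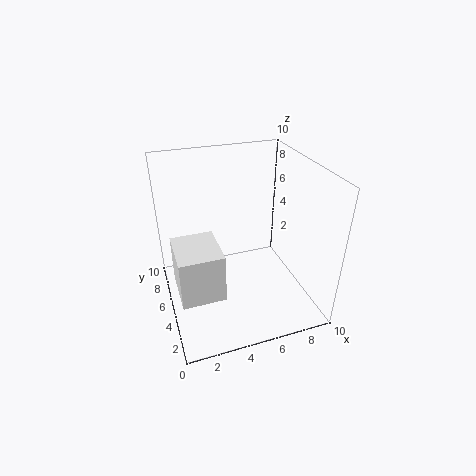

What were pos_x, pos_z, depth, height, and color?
pos_x = 0.5, pos_z = 1.5, depth = 3.5, height = 3.5, color = 'white'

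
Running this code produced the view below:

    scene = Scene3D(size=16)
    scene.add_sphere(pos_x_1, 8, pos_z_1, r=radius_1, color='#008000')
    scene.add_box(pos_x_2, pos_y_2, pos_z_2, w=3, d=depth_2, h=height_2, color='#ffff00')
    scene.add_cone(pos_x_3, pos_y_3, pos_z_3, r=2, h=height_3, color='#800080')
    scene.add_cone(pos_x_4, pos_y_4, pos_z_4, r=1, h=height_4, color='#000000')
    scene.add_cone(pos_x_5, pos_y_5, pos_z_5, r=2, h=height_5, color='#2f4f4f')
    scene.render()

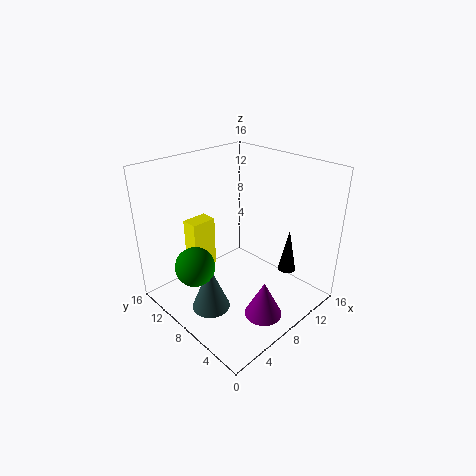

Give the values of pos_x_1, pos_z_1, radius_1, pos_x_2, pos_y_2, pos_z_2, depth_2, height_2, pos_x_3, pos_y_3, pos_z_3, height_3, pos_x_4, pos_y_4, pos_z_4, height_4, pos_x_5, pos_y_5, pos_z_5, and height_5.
pos_x_1 = 2, pos_z_1 = 7, radius_1 = 2, pos_x_2 = 5, pos_y_2 = 12, pos_z_2 = 3, depth_2 = 2, height_2 = 6, pos_x_3 = 7, pos_y_3 = 3, pos_z_3 = 1, height_3 = 4, pos_x_4 = 12, pos_y_4 = 4, pos_z_4 = 4, height_4 = 5, pos_x_5 = 3, pos_y_5 = 7, pos_z_5 = 2, height_5 = 5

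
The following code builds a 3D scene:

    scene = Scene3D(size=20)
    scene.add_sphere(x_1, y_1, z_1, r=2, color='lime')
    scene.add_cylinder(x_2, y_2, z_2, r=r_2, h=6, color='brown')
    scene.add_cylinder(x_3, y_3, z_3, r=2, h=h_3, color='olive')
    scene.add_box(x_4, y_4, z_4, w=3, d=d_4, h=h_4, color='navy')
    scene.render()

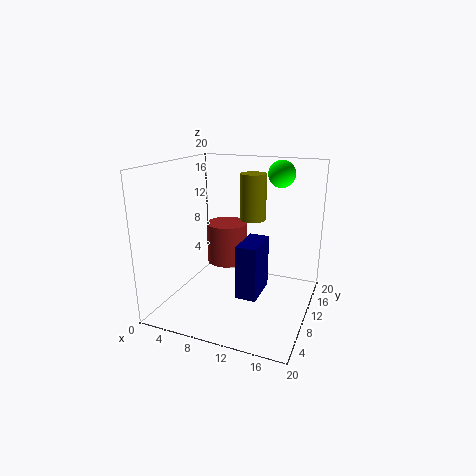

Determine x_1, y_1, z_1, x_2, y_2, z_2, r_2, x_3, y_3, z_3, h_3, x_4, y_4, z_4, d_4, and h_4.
x_1 = 14, y_1 = 17, z_1 = 18, x_2 = 7, y_2 = 13, z_2 = 5, r_2 = 3, x_3 = 10, y_3 = 16, z_3 = 11, h_3 = 7, x_4 = 10, y_4 = 9, z_4 = 1, d_4 = 6, h_4 = 8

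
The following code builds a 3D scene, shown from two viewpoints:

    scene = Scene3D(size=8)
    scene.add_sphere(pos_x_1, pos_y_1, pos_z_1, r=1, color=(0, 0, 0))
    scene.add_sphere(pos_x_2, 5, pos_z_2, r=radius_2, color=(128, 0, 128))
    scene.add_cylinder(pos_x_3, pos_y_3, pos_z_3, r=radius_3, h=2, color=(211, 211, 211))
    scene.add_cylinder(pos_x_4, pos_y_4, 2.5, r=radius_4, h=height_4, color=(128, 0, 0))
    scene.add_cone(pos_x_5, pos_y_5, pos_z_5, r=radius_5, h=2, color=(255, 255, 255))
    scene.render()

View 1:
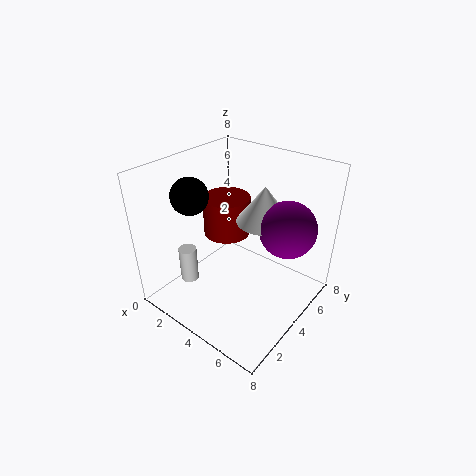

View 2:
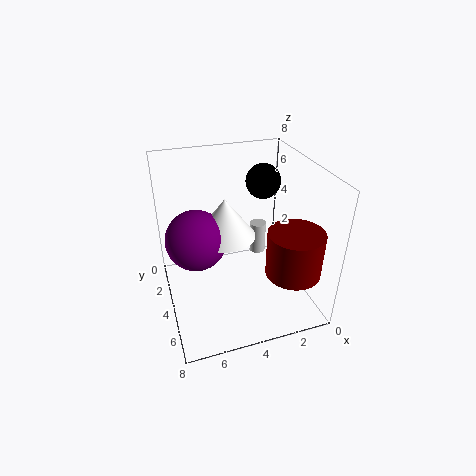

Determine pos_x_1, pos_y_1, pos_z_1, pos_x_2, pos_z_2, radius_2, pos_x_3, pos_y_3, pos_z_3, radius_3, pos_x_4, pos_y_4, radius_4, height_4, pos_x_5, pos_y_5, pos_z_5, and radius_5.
pos_x_1 = 2; pos_y_1 = 2.5; pos_z_1 = 6.5; pos_x_2 = 6.5; pos_z_2 = 5; radius_2 = 1.5; pos_x_3 = 2; pos_y_3 = 2; pos_z_3 = 1.5; radius_3 = 0.5; pos_x_4 = 1.5; pos_y_4 = 6; radius_4 = 1.5; height_4 = 2.5; pos_x_5 = 5; pos_y_5 = 5; pos_z_5 = 5; radius_5 = 1.5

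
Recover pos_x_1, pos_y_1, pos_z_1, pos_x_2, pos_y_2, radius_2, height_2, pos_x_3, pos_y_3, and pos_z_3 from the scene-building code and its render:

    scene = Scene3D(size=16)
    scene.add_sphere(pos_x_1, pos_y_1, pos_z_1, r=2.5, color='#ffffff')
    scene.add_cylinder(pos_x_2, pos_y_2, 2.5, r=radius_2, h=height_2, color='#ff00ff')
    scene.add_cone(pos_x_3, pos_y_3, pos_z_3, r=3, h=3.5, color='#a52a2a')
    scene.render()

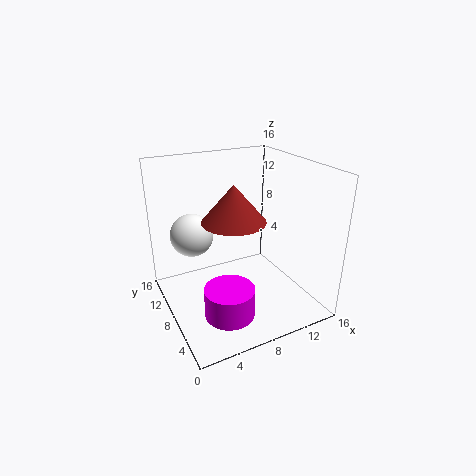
pos_x_1 = 4; pos_y_1 = 12; pos_z_1 = 7.5; pos_x_2 = 4.5; pos_y_2 = 3; radius_2 = 2.5; height_2 = 3; pos_x_3 = 5.5; pos_y_3 = 4; pos_z_3 = 12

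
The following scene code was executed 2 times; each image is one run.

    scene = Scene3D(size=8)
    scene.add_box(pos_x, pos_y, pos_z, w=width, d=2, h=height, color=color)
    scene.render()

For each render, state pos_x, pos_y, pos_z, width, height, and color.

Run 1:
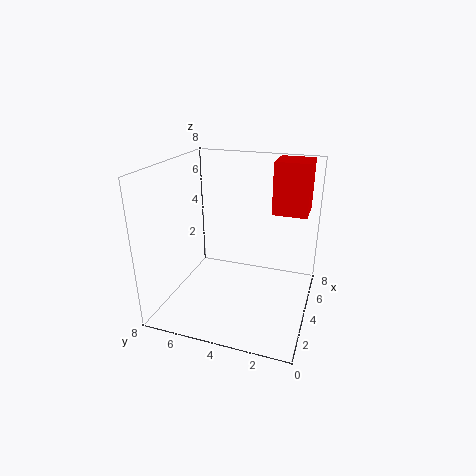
pos_x = 5.5; pos_y = 0.5; pos_z = 5; width = 2; height = 3; color = 'red'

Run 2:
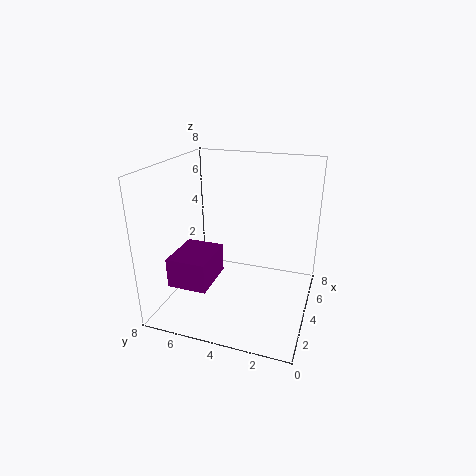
pos_x = 0.5; pos_y = 4.5; pos_z = 2.5; width = 2.5; height = 1.5; color = 'purple'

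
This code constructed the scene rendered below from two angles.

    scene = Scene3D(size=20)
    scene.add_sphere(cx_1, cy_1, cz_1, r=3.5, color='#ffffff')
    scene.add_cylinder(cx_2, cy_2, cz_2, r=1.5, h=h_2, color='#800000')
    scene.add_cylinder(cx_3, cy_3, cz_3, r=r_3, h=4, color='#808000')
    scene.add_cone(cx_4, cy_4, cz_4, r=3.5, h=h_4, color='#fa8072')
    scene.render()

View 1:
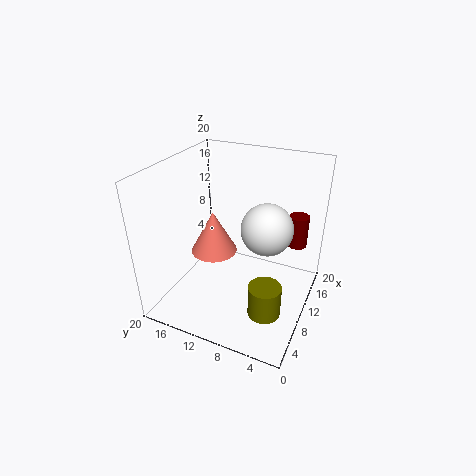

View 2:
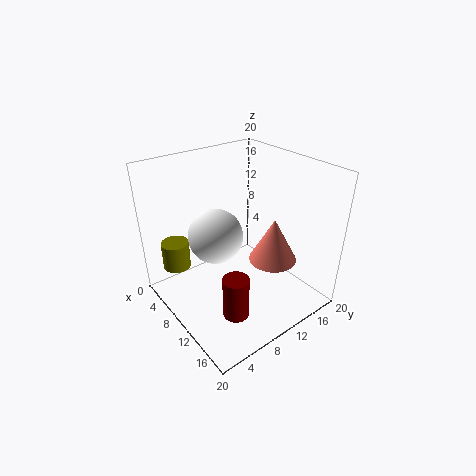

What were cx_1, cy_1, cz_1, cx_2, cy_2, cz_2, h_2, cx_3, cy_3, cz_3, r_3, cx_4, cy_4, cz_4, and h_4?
cx_1 = 10.5
cy_1 = 6
cz_1 = 12
cx_2 = 18
cy_2 = 3.5
cz_2 = 6
h_2 = 5
cx_3 = 3.5
cy_3 = 3.5
cz_3 = 4.5
r_3 = 2
cx_4 = 12
cy_4 = 15
cz_4 = 5.5
h_4 = 6.5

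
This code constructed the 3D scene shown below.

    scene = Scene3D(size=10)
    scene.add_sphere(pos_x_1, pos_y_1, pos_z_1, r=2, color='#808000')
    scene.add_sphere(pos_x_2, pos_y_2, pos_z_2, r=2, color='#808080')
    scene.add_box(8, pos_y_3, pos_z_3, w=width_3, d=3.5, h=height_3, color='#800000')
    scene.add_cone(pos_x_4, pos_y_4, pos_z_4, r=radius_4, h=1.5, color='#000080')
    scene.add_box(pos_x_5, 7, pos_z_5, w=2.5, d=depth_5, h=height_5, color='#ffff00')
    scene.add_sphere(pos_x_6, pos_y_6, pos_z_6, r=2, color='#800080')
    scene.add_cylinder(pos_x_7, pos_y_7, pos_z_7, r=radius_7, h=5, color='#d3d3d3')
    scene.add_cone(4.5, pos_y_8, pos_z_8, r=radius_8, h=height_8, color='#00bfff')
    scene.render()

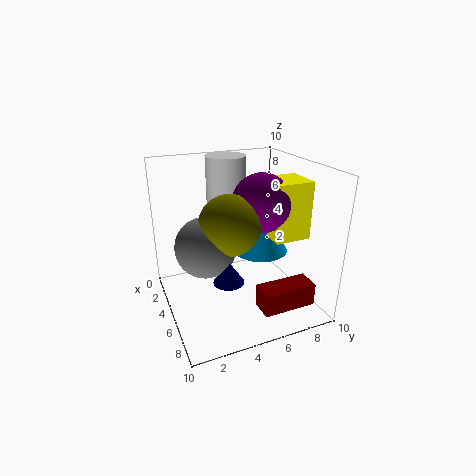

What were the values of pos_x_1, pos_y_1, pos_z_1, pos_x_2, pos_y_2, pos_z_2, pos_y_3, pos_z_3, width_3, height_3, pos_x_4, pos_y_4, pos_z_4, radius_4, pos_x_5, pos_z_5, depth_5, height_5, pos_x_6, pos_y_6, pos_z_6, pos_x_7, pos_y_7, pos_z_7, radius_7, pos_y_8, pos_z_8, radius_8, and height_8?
pos_x_1 = 6
pos_y_1 = 4
pos_z_1 = 6.5
pos_x_2 = 5.5
pos_y_2 = 2.5
pos_z_2 = 5
pos_y_3 = 5
pos_z_3 = 1.5
width_3 = 1.5
height_3 = 1.5
pos_x_4 = 7
pos_y_4 = 3.5
pos_z_4 = 3
radius_4 = 1
pos_x_5 = 4.5
pos_z_5 = 5
depth_5 = 2.5
height_5 = 4
pos_x_6 = 5.5
pos_y_6 = 6.5
pos_z_6 = 7.5
pos_x_7 = 1.5
pos_y_7 = 5.5
pos_z_7 = 5
radius_7 = 1.5
pos_y_8 = 7
pos_z_8 = 3.5
radius_8 = 2
height_8 = 3.5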